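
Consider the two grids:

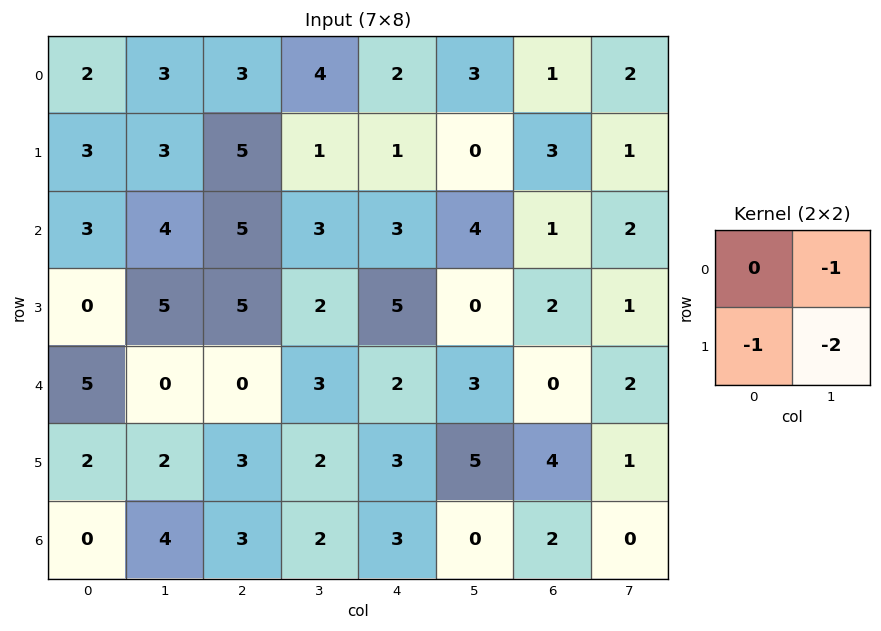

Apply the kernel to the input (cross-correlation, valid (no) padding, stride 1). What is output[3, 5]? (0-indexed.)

The receptive field on the input at this output position is [0 2 / 3 0]. Elementwise product with the kernel and sum: 2·-1 + 3·-1 + 0·-2.

-5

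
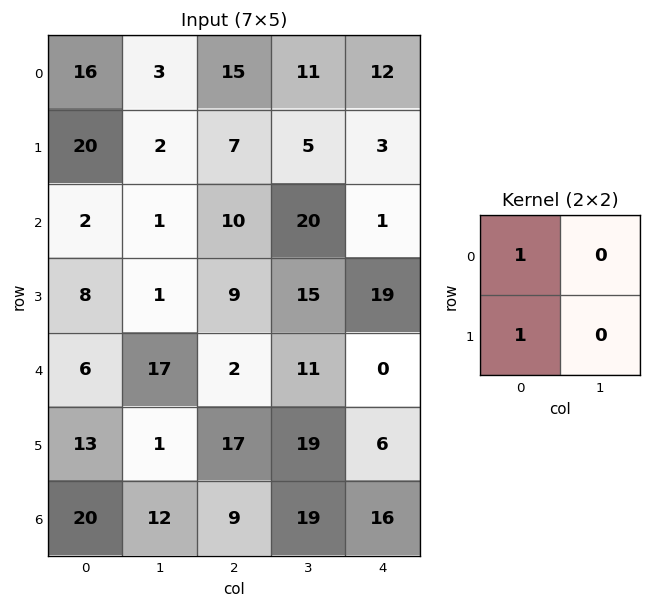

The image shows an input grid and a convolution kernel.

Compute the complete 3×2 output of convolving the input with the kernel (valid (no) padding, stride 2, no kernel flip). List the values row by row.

Output[0,0]: The receptive field on the input at this output position is [16 3 / 20 2]. Elementwise product with the kernel and sum: 16·1 + 20·1.

36 22
10 19
19 19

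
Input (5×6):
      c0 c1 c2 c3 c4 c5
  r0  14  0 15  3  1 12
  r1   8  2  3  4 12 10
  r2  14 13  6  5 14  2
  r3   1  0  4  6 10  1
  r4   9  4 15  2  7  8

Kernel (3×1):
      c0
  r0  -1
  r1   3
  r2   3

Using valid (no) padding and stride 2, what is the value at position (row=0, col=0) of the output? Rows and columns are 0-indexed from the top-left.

52

The receptive field on the input at this output position is [14 / 8 / 14]. Elementwise product with the kernel and sum: 14·-1 + 8·3 + 14·3.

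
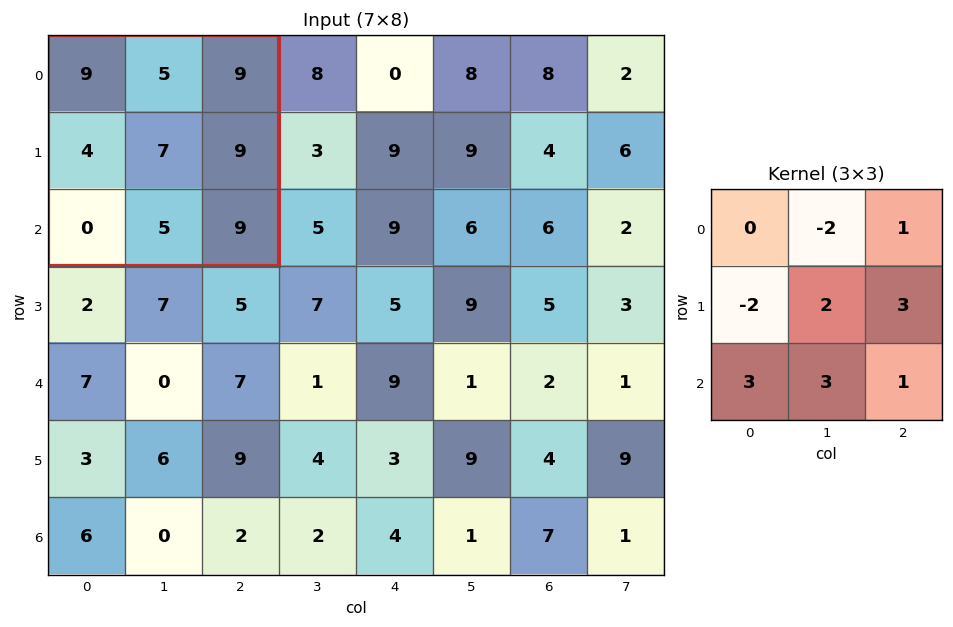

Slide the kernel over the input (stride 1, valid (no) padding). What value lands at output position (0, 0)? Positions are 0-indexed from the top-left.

The receptive field on the input at this output position is [9 5 9 / 4 7 9 / 0 5 9]. Elementwise product with the kernel and sum: 5·-2 + 9·1 + 4·-2 + 7·2 + 9·3 + 0·3 + 5·3 + 9·1.

56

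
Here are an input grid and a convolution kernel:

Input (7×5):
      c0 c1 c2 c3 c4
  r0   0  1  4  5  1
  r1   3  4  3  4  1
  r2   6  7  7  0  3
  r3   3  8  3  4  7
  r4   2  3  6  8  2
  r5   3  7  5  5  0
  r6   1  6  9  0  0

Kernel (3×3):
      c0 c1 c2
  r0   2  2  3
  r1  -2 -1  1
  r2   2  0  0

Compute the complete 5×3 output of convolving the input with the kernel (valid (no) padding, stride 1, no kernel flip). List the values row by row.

19 32 26
17 21 12
40 19 32
36 44 27
22 40 37

Output[0,0]: The receptive field on the input at this output position is [0 1 4 / 3 4 3 / 6 7 7]. Elementwise product with the kernel and sum: 0·2 + 1·2 + 4·3 + 3·-2 + 4·-1 + 3·1 + 6·2.
Output[0,1]: The receptive field on the input at this output position is [1 4 5 / 4 3 4 / 7 7 0]. Elementwise product with the kernel and sum: 1·2 + 4·2 + 5·3 + 4·-2 + 3·-1 + 4·1 + 7·2.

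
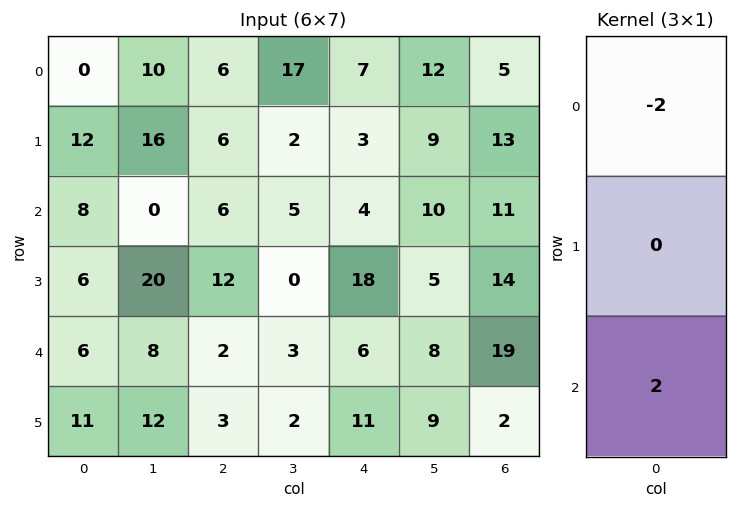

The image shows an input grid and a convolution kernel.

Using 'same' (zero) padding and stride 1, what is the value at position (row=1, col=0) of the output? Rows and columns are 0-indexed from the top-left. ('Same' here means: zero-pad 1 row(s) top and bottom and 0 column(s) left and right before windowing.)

The receptive field on the zero-padded input at this output position is [0 / 12 / 8]. Elementwise product with the kernel and sum: 0·-2 + 8·2.

16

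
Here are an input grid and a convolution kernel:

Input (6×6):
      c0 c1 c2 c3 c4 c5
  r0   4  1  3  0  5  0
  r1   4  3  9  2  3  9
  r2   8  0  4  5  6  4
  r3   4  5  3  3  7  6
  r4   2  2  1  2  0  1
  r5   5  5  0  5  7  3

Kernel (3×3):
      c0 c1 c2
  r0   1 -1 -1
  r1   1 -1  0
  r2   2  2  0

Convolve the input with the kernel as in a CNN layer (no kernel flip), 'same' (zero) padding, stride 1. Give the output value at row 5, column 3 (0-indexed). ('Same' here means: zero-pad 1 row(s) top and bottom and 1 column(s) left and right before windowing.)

-6

The receptive field on the zero-padded input at this output position is [1 2 0 / 0 5 7 / 0 0 0]. Elementwise product with the kernel and sum: 1·1 + 2·-1 + 0·-1 + 0·1 + 5·-1 + 0·2 + 0·2.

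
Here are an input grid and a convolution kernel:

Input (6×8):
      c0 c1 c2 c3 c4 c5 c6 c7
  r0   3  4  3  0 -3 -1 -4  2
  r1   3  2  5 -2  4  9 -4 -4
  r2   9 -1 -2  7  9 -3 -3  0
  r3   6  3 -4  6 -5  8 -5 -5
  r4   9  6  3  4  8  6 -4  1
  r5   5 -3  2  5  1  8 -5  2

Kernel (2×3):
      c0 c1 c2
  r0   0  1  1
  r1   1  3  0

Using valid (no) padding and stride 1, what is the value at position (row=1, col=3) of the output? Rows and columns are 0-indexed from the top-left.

The receptive field on the input at this output position is [-2 4 9 / 7 9 -3]. Elementwise product with the kernel and sum: 4·1 + 9·1 + 7·1 + 9·3.

47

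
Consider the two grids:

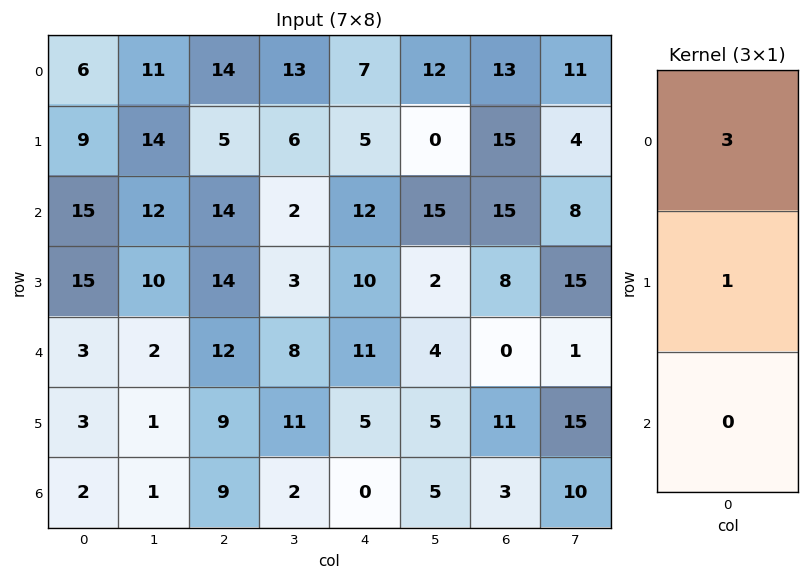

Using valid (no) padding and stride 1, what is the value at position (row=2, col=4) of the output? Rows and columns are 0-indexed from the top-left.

The receptive field on the input at this output position is [12 / 10 / 11]. Elementwise product with the kernel and sum: 12·3 + 10·1.

46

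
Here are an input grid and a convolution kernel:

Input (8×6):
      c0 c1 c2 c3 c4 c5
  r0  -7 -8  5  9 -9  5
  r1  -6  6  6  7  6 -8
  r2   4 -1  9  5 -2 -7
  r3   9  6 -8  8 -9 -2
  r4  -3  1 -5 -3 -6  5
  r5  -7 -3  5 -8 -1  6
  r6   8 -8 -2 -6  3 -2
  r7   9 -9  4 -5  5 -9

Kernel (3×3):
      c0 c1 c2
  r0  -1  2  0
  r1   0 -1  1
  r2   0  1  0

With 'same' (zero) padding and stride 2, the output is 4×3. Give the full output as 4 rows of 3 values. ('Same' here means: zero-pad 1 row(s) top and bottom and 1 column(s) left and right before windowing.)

-7 10 20
-8 -6 -9
15 -15 -16
-21 13 6

Output[0,0]: The receptive field on the zero-padded input at this output position is [0 0 0 / 0 -7 -8 / 0 -6 6]. Elementwise product with the kernel and sum: 0·-1 + 0·2 + -7·-1 + -8·1 + -6·1.
Output[0,1]: The receptive field on the zero-padded input at this output position is [0 0 0 / -8 5 9 / 6 6 7]. Elementwise product with the kernel and sum: 0·-1 + 0·2 + 5·-1 + 9·1 + 6·1.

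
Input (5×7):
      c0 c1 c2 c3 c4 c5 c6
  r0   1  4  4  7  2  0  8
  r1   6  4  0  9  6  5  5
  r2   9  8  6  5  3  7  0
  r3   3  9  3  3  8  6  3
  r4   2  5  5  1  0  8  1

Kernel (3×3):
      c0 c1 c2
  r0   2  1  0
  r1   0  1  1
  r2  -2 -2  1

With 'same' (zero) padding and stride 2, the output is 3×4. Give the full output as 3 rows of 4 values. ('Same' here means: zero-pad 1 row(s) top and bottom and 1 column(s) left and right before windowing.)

-3 12 -23 -12
26 -2 18 -3
10 27 22 16

Output[0,0]: The receptive field on the zero-padded input at this output position is [0 0 0 / 0 1 4 / 0 6 4]. Elementwise product with the kernel and sum: 0·2 + 0·1 + 1·1 + 4·1 + 0·-2 + 6·-2 + 4·1.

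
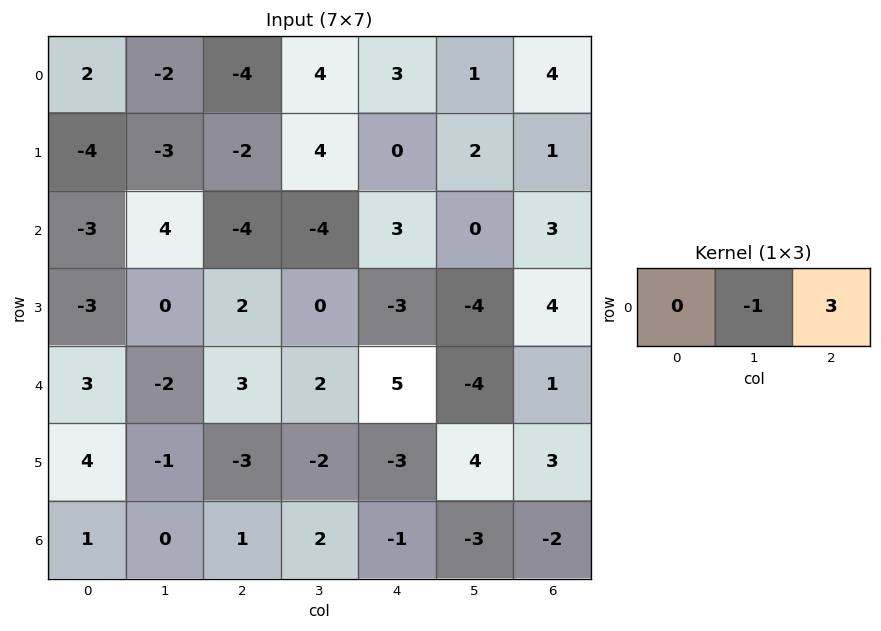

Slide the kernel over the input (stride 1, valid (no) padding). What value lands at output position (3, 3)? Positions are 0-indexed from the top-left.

The receptive field on the input at this output position is [0 -3 -4]. Elementwise product with the kernel and sum: -3·-1 + -4·3.

-9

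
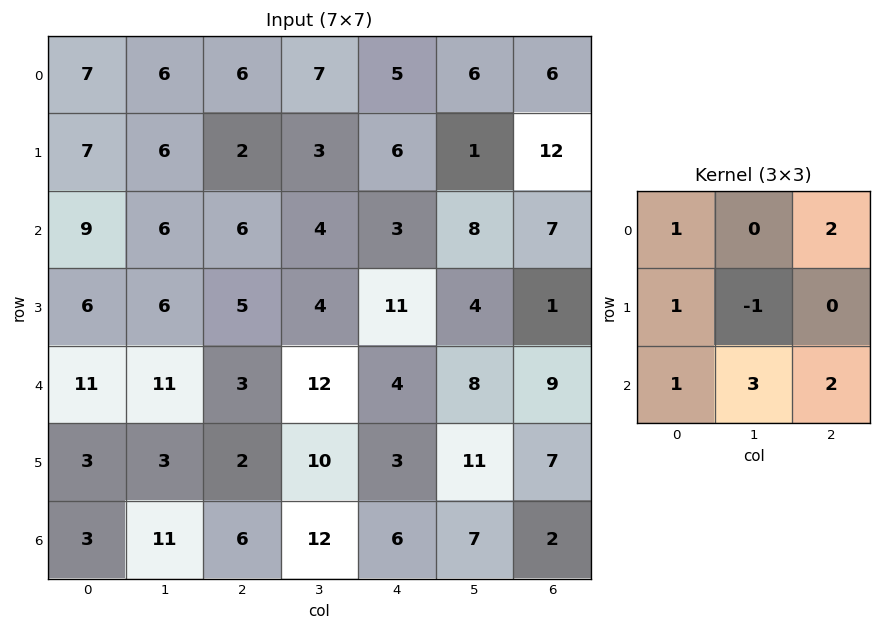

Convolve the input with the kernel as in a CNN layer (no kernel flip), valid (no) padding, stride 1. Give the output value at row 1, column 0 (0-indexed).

48

The receptive field on the input at this output position is [7 6 2 / 9 6 6 / 6 6 5]. Elementwise product with the kernel and sum: 7·1 + 2·2 + 9·1 + 6·-1 + 6·1 + 6·3 + 5·2.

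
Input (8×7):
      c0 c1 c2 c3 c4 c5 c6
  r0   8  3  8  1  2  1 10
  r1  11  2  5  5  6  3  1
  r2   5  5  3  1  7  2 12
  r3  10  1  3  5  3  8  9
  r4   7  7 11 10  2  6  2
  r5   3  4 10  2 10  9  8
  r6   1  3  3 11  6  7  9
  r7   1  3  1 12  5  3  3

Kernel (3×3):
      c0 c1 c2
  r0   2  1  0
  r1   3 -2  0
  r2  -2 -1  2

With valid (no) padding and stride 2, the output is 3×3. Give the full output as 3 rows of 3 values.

Output[0,0]: The receptive field on the input at this output position is [8 3 8 / 11 2 5 / 5 5 3]. Elementwise product with the kernel and sum: 8·2 + 3·1 + 11·3 + 2·-2 + 5·-2 + 5·-1 + 3·2.

39 29 25
44 -22 3
23 53 21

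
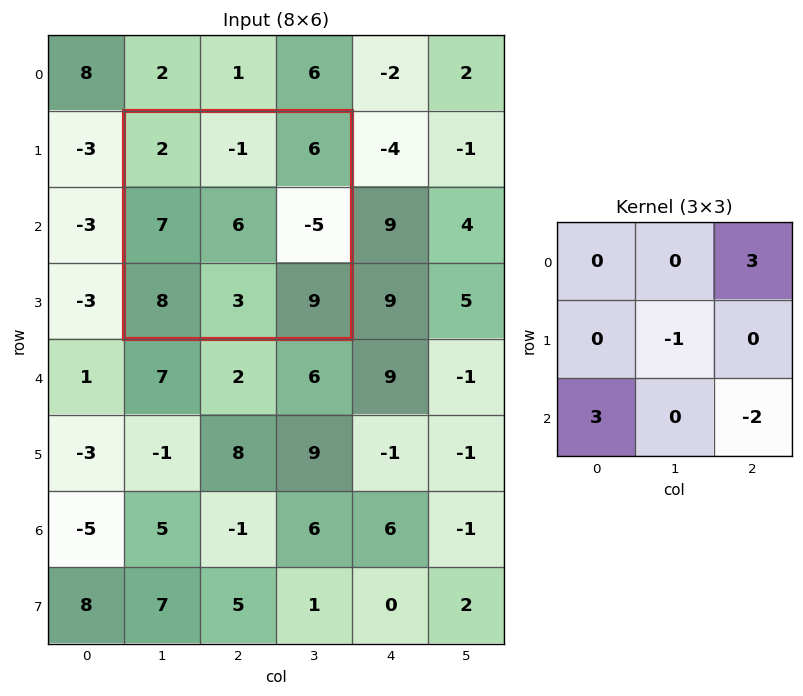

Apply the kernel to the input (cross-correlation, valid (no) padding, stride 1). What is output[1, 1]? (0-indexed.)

18

The receptive field on the input at this output position is [2 -1 6 / 7 6 -5 / 8 3 9]. Elementwise product with the kernel and sum: 6·3 + 6·-1 + 8·3 + 9·-2.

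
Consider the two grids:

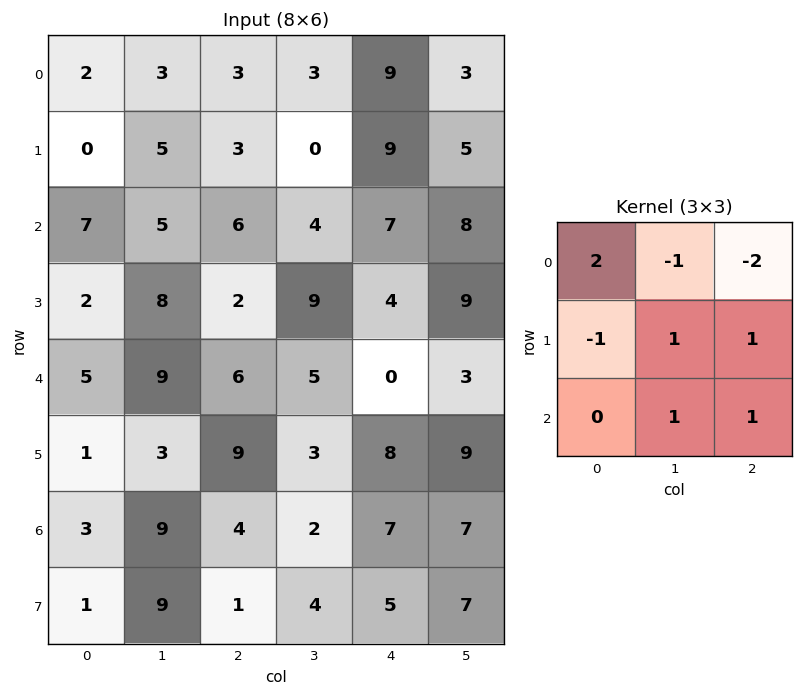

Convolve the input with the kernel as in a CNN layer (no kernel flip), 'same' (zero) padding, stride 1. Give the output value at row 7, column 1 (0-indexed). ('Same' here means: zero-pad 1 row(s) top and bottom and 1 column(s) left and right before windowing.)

The receptive field on the zero-padded input at this output position is [3 9 4 / 1 9 1 / 0 0 0]. Elementwise product with the kernel and sum: 3·2 + 9·-1 + 4·-2 + 1·-1 + 9·1 + 1·1 + 0·1 + 0·1.

-2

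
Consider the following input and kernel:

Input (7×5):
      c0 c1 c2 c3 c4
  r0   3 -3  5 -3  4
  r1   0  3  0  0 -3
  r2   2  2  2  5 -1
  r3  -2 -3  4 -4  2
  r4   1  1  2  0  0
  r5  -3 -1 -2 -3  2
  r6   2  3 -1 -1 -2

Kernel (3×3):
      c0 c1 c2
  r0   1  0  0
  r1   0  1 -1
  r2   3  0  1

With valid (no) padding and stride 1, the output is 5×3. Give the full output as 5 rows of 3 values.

Output[0,0]: The receptive field on the input at this output position is [3 -3 5 / 0 3 0 / 2 2 2]. Elementwise product with the kernel and sum: 3·1 + 3·1 + 0·-1 + 2·3 + 2·1.
Output[0,1]: The receptive field on the input at this output position is [-3 5 -3 / 3 0 0 / 2 2 5]. Elementwise product with the kernel and sum: -3·1 + 0·1 + 0·-1 + 2·3 + 5·1.

14 8 13
-2 -13 20
0 13 2
-14 -7 0
7 10 -8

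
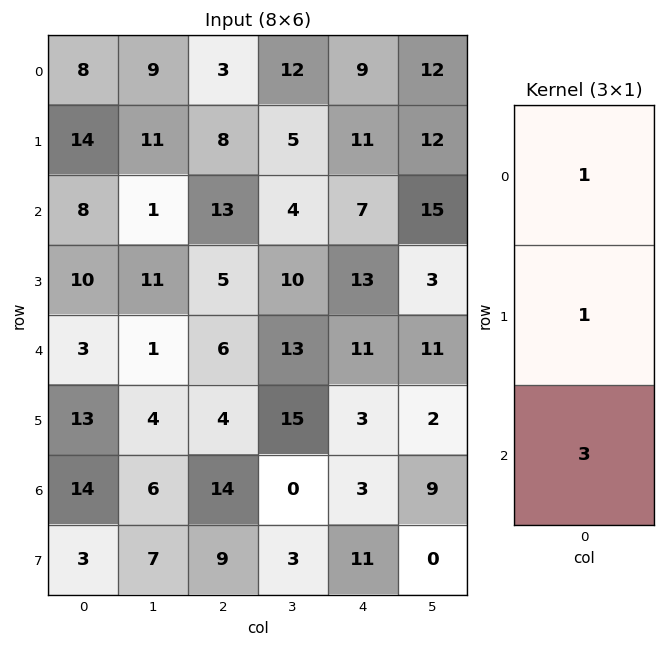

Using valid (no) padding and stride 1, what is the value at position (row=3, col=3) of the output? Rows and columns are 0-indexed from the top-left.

The receptive field on the input at this output position is [10 / 13 / 15]. Elementwise product with the kernel and sum: 10·1 + 13·1 + 15·3.

68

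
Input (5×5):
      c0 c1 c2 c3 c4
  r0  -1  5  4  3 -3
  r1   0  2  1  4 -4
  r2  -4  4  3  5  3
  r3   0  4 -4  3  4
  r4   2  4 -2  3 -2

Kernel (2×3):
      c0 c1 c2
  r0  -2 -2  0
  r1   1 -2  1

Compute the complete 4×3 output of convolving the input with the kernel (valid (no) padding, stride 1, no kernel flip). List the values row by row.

Output[0,0]: The receptive field on the input at this output position is [-1 5 4 / 0 2 1]. Elementwise product with the kernel and sum: -1·-2 + 5·-2 + 0·1 + 2·-2 + 1·1.
Output[0,1]: The receptive field on the input at this output position is [5 4 3 / 2 1 4]. Elementwise product with the kernel and sum: 5·-2 + 4·-2 + 2·1 + 1·-2 + 4·1.

-11 -14 -25
-13 -3 -14
-12 1 -22
-16 11 -8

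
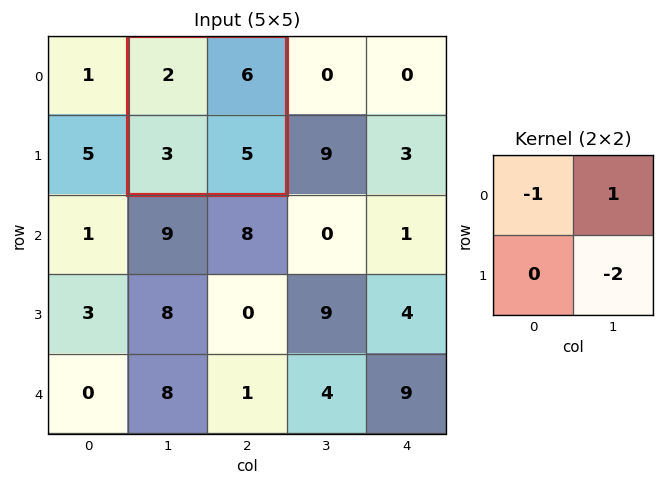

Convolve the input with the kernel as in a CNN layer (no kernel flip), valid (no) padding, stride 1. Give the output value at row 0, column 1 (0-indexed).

-6

The receptive field on the input at this output position is [2 6 / 3 5]. Elementwise product with the kernel and sum: 2·-1 + 6·1 + 5·-2.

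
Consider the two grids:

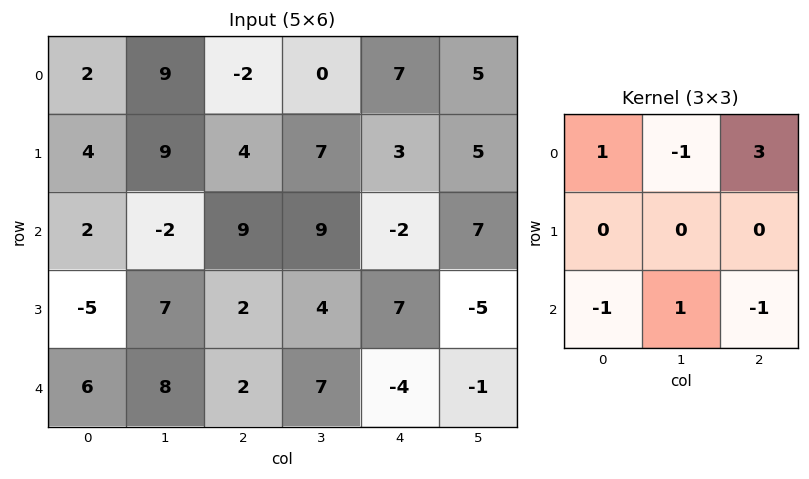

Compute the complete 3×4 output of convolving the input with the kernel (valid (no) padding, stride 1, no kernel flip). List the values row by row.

Output[0,0]: The receptive field on the input at this output position is [2 9 -2 / 4 9 4 / 2 -2 9]. Elementwise product with the kernel and sum: 2·1 + 9·-1 + -2·3 + 2·-1 + -2·1 + 9·-1.
Output[0,1]: The receptive field on the input at this output position is [9 -2 0 / 9 4 7 / -2 9 9]. Elementwise product with the kernel and sum: 9·1 + -2·-1 + 0·3 + -2·-1 + 9·1 + 9·-1.

-26 13 21 -10
17 17 1 27
31 3 3 22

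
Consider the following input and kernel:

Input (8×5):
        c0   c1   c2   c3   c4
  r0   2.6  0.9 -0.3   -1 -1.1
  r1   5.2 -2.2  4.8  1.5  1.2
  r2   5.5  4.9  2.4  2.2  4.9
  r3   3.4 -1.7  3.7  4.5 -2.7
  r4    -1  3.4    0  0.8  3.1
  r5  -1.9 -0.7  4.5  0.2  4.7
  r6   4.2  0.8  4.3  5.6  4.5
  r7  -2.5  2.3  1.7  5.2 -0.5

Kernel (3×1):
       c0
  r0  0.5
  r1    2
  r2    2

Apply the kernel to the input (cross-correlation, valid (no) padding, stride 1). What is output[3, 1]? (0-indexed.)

The receptive field on the input at this output position is [-1.7 / 3.4 / -0.7]. Elementwise product with the kernel and sum: -1.7·0.5 + 3.4·2 + -0.7·2.

4.55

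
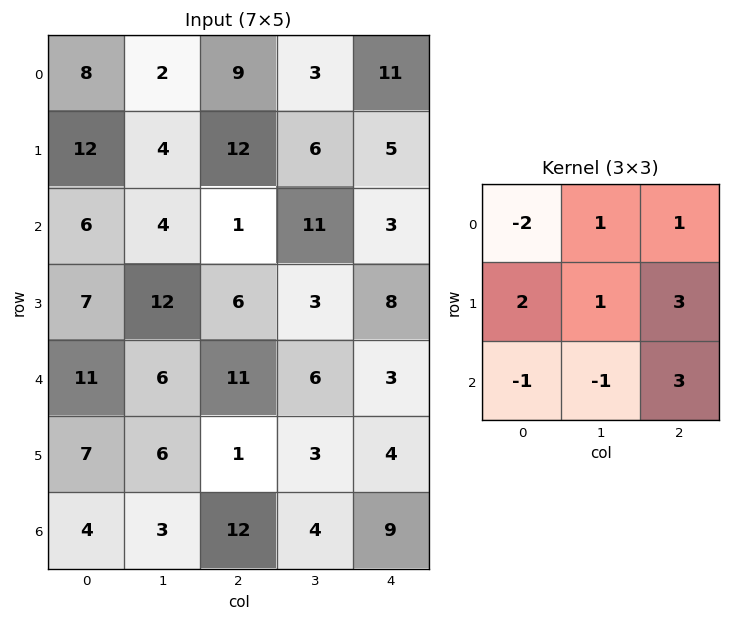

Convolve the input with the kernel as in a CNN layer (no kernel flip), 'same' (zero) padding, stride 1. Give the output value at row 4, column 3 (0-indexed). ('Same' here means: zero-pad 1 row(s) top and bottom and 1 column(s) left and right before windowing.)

44

The receptive field on the zero-padded input at this output position is [6 3 8 / 11 6 3 / 1 3 4]. Elementwise product with the kernel and sum: 6·-2 + 3·1 + 8·1 + 11·2 + 6·1 + 3·3 + 1·-1 + 3·-1 + 4·3.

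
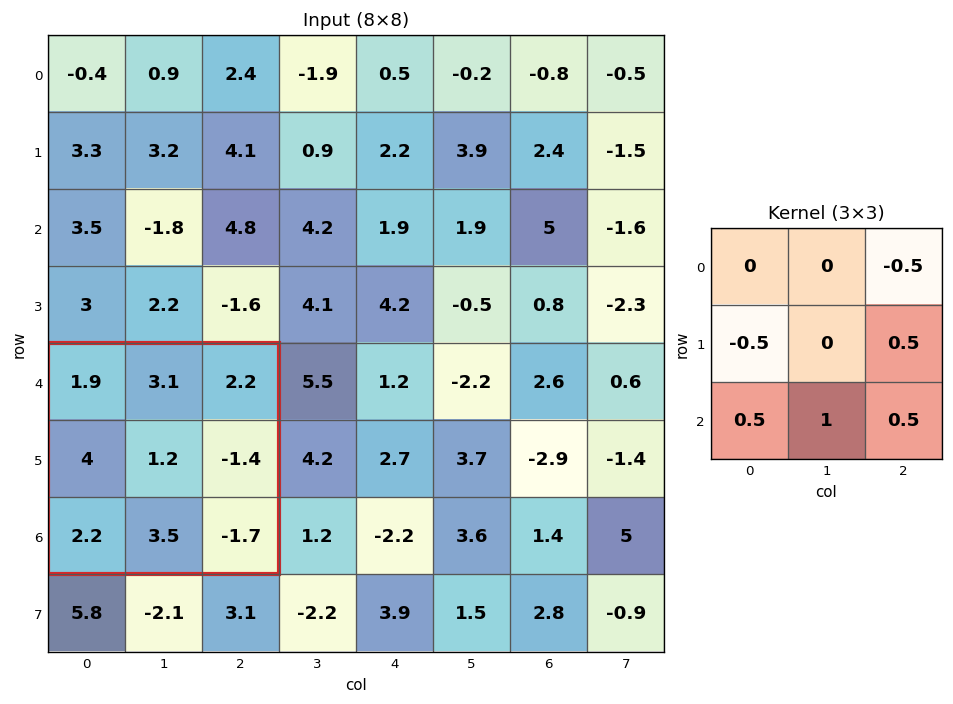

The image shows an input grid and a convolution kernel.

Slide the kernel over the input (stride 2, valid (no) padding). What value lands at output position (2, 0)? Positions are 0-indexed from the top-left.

The receptive field on the input at this output position is [1.9 3.1 2.2 / 4 1.2 -1.4 / 2.2 3.5 -1.7]. Elementwise product with the kernel and sum: 2.2·-0.5 + 4·-0.5 + -1.4·0.5 + 2.2·0.5 + 3.5·1 + -1.7·0.5.

-0.05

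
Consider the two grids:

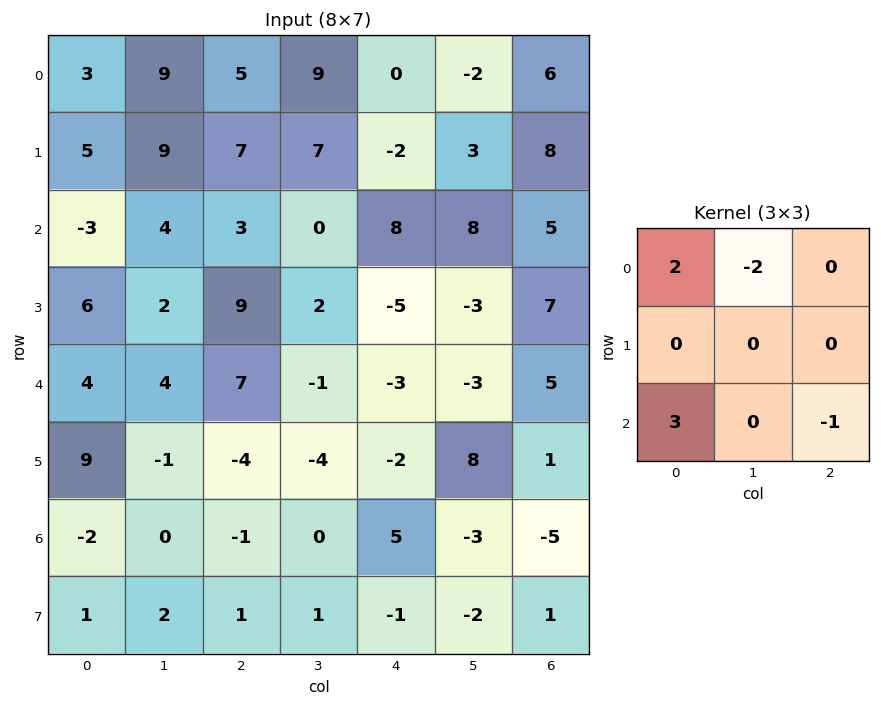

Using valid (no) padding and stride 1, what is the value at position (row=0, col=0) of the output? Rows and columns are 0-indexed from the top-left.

The receptive field on the input at this output position is [3 9 5 / 5 9 7 / -3 4 3]. Elementwise product with the kernel and sum: 3·2 + 9·-2 + -3·3 + 3·-1.

-24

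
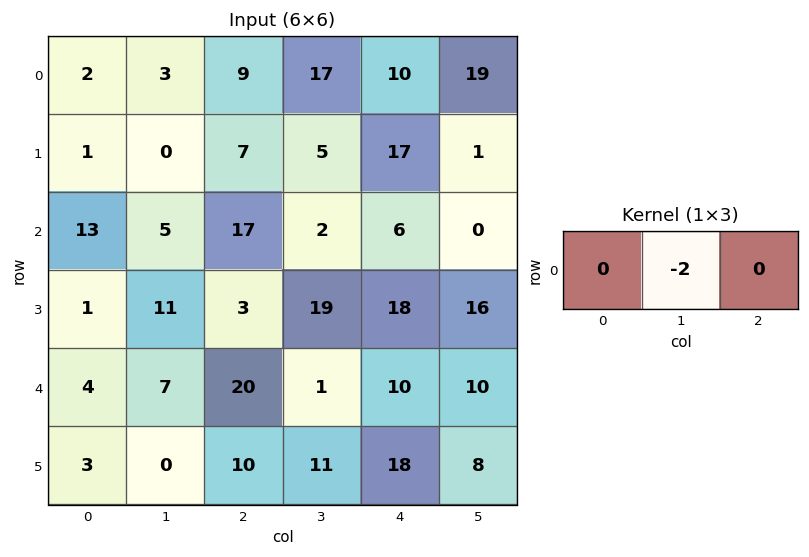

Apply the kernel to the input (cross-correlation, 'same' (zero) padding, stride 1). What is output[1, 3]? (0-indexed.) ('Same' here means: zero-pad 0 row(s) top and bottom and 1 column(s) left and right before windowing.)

The receptive field on the zero-padded input at this output position is [7 5 17]. Elementwise product with the kernel and sum: 5·-2.

-10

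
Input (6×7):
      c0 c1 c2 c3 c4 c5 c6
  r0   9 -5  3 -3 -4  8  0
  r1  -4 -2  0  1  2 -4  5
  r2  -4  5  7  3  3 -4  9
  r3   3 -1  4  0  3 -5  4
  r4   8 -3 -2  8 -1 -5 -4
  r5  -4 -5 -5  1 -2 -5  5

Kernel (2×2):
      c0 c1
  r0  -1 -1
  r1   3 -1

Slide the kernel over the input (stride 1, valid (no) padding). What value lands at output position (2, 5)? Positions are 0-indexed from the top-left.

The receptive field on the input at this output position is [-4 9 / -5 4]. Elementwise product with the kernel and sum: -4·-1 + 9·-1 + -5·3 + 4·-1.

-24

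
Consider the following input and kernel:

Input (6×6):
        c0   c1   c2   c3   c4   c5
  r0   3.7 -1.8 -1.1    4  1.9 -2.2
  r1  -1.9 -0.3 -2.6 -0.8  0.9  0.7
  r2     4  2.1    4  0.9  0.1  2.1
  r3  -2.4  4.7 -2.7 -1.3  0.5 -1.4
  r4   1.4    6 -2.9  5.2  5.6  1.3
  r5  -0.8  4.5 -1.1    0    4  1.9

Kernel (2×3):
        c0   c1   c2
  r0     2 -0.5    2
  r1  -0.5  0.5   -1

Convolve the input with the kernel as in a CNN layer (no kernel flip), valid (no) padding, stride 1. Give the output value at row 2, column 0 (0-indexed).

The receptive field on the input at this output position is [4 2.1 4 / -2.4 4.7 -2.7]. Elementwise product with the kernel and sum: 4·2 + 2.1·-0.5 + 4·2 + -2.4·-0.5 + 4.7·0.5 + -2.7·-1.

21.2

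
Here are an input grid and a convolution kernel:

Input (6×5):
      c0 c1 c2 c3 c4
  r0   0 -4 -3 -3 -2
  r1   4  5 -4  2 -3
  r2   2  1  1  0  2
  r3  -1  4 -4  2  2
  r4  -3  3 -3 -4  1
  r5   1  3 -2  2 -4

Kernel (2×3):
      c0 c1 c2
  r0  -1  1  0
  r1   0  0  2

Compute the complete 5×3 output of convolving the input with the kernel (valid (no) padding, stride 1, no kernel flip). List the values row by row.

-12 5 -6
3 -9 10
-9 4 3
-1 -16 8
2 -2 -9

Output[0,0]: The receptive field on the input at this output position is [0 -4 -3 / 4 5 -4]. Elementwise product with the kernel and sum: 0·-1 + -4·1 + -4·2.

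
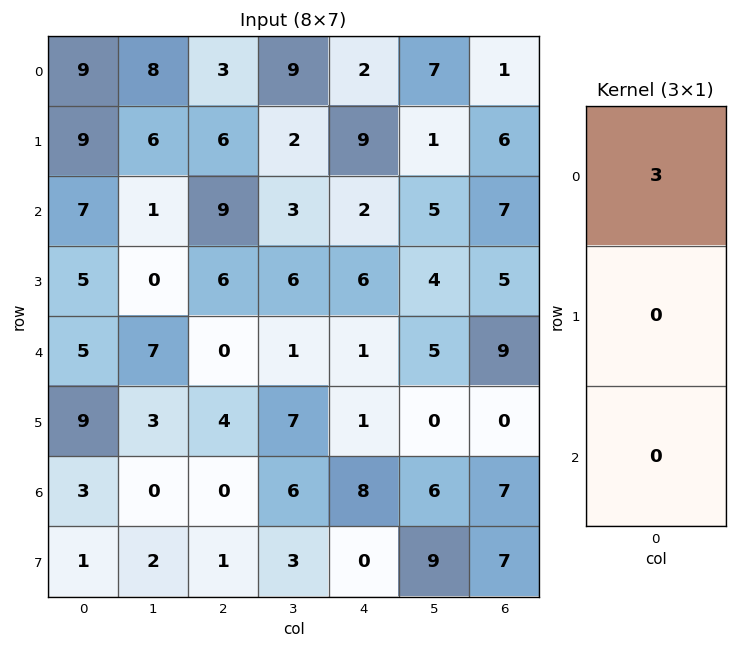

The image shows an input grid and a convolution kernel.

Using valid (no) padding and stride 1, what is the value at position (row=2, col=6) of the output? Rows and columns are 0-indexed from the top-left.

The receptive field on the input at this output position is [7 / 5 / 9]. Elementwise product with the kernel and sum: 7·3.

21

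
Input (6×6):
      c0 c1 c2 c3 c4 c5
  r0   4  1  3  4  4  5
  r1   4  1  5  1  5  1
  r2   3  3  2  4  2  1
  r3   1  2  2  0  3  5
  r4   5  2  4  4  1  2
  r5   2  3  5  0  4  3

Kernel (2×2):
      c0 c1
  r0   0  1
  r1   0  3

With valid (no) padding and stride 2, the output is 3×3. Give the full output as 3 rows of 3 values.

4 7 8
9 4 16
11 4 11

Output[0,0]: The receptive field on the input at this output position is [4 1 / 4 1]. Elementwise product with the kernel and sum: 1·1 + 1·3.
Output[0,1]: The receptive field on the input at this output position is [3 4 / 5 1]. Elementwise product with the kernel and sum: 4·1 + 1·3.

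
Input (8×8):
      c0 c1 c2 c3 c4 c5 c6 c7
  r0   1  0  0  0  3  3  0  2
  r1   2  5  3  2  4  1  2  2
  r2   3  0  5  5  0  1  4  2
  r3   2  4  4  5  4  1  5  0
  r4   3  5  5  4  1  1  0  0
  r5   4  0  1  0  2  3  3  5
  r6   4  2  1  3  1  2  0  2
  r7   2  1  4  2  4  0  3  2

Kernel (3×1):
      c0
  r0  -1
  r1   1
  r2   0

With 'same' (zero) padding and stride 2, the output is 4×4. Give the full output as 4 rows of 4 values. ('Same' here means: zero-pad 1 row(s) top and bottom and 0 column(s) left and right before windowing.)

1 0 3 0
1 2 -4 2
1 1 -3 -5
0 0 -1 -3

Output[0,0]: The receptive field on the zero-padded input at this output position is [0 / 1 / 2]. Elementwise product with the kernel and sum: 0·-1 + 1·1.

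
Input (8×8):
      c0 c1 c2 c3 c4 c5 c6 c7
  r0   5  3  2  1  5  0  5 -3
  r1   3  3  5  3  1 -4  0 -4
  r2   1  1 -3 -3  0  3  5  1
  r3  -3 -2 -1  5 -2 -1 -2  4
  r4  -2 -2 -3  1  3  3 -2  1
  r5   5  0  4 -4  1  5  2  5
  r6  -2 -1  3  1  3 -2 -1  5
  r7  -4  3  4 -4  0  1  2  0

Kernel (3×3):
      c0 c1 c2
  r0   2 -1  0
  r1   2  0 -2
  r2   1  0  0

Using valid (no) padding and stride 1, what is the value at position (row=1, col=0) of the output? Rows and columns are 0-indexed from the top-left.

The receptive field on the input at this output position is [3 3 5 / 1 1 -3 / -3 -2 -1]. Elementwise product with the kernel and sum: 3·2 + 3·-1 + 1·2 + -3·-2 + -3·1.

8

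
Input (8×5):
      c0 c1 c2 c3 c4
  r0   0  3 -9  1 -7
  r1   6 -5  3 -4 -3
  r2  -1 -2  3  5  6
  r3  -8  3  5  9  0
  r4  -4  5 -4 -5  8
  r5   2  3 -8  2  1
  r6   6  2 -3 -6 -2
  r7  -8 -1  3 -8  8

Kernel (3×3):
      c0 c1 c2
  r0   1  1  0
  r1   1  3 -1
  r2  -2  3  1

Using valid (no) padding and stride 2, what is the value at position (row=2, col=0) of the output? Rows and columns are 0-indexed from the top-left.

The receptive field on the input at this output position is [-4 5 -4 / 2 3 -8 / 6 2 -3]. Elementwise product with the kernel and sum: -4·1 + 5·1 + 2·1 + 3·3 + -8·-1 + 6·-2 + 2·3 + -3·1.

11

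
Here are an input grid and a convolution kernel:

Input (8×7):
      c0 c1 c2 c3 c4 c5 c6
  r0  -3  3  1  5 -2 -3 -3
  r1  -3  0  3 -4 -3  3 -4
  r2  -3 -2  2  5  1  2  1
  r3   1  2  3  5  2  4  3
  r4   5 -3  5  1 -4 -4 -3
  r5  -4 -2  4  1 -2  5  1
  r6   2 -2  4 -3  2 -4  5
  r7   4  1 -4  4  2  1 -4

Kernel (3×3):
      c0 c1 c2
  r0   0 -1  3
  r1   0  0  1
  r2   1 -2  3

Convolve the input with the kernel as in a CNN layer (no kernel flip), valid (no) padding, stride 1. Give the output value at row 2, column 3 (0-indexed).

The receptive field on the input at this output position is [5 1 2 / 5 2 4 / 1 -4 -4]. Elementwise product with the kernel and sum: 1·-1 + 2·3 + 4·1 + 1·1 + -4·-2 + -4·3.

6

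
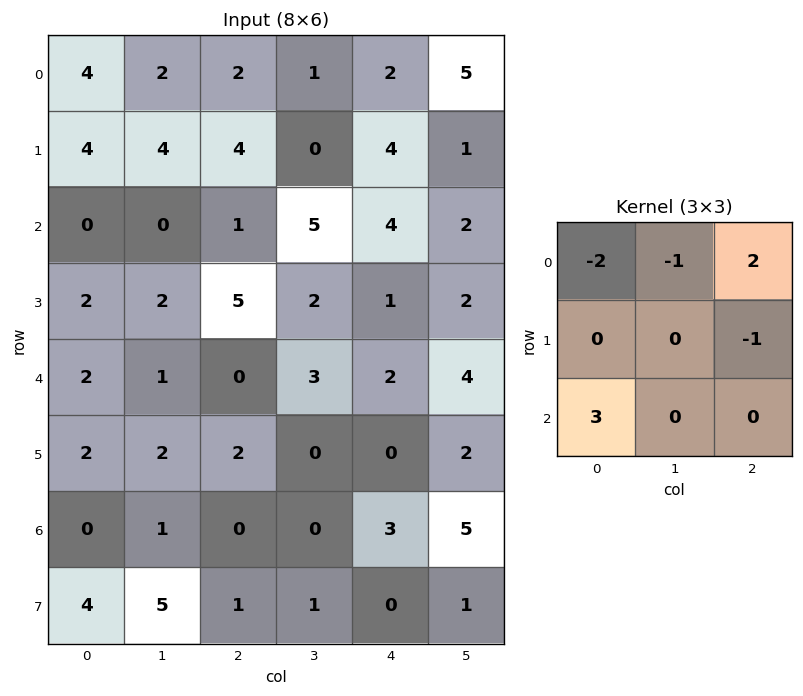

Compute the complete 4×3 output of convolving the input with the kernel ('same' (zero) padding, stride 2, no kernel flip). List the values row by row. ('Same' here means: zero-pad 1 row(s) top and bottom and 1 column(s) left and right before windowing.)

-2 11 -5
4 -11 2
1 -2 -5
1 9 2

Output[0,0]: The receptive field on the zero-padded input at this output position is [0 0 0 / 0 4 2 / 0 4 4]. Elementwise product with the kernel and sum: 0·-2 + 0·-1 + 0·2 + 2·-1 + 0·3.
Output[0,1]: The receptive field on the zero-padded input at this output position is [0 0 0 / 2 2 1 / 4 4 0]. Elementwise product with the kernel and sum: 0·-2 + 0·-1 + 0·2 + 1·-1 + 4·3.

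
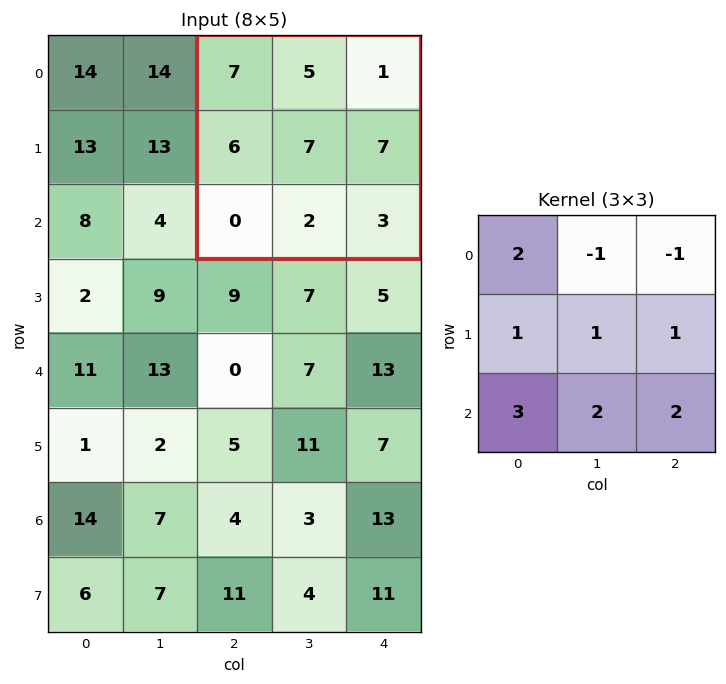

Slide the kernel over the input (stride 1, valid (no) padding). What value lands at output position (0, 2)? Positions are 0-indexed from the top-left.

38

The receptive field on the input at this output position is [7 5 1 / 6 7 7 / 0 2 3]. Elementwise product with the kernel and sum: 7·2 + 5·-1 + 1·-1 + 6·1 + 7·1 + 7·1 + 0·3 + 2·2 + 3·2.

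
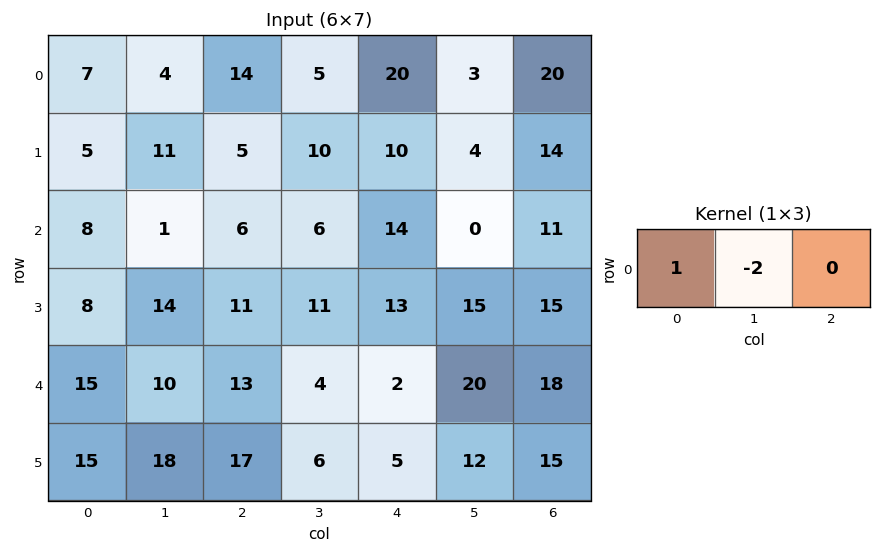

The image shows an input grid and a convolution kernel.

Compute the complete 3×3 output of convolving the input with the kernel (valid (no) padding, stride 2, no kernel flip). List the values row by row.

Output[0,0]: The receptive field on the input at this output position is [7 4 14]. Elementwise product with the kernel and sum: 7·1 + 4·-2.
Output[0,1]: The receptive field on the input at this output position is [14 5 20]. Elementwise product with the kernel and sum: 14·1 + 5·-2.

-1 4 14
6 -6 14
-5 5 -38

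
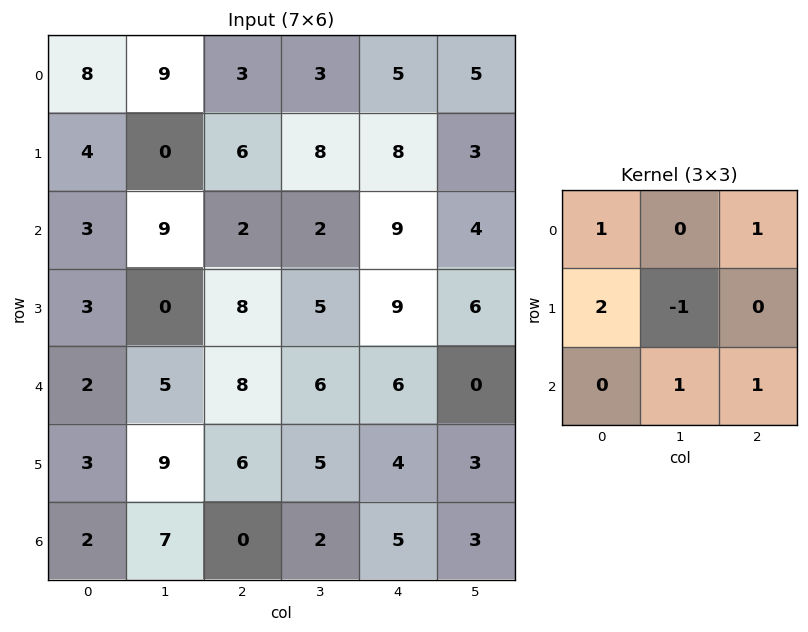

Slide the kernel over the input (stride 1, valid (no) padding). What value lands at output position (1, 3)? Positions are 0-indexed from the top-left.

21

The receptive field on the input at this output position is [8 8 3 / 2 9 4 / 5 9 6]. Elementwise product with the kernel and sum: 8·1 + 3·1 + 2·2 + 9·-1 + 9·1 + 6·1.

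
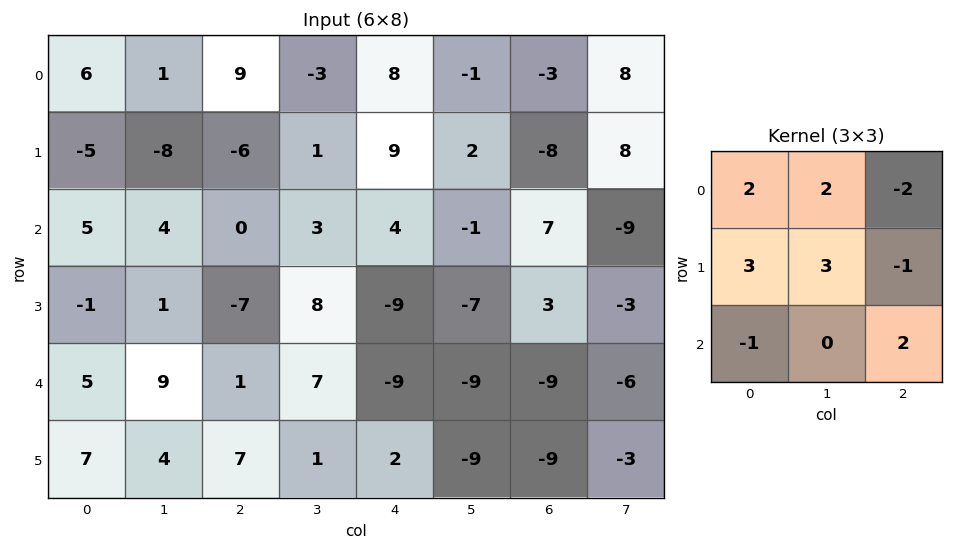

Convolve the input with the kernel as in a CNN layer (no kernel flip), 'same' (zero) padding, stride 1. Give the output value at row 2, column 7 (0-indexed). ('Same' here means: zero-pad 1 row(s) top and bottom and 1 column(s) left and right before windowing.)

The receptive field on the zero-padded input at this output position is [-8 8 0 / 7 -9 0 / 3 -3 0]. Elementwise product with the kernel and sum: -8·2 + 8·2 + 0·-2 + 7·3 + -9·3 + 0·-1 + 3·-1 + 0·2.

-9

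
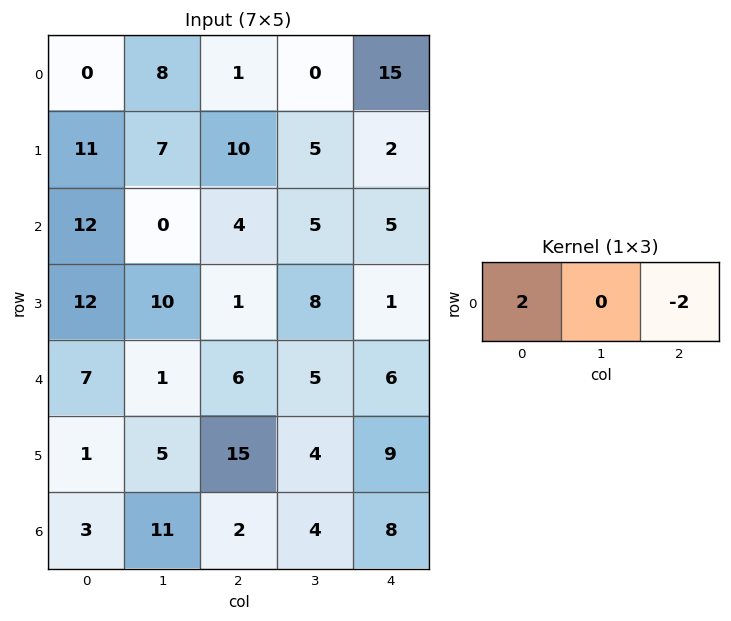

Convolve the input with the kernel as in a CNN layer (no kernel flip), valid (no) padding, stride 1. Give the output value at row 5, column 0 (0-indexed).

The receptive field on the input at this output position is [1 5 15]. Elementwise product with the kernel and sum: 1·2 + 15·-2.

-28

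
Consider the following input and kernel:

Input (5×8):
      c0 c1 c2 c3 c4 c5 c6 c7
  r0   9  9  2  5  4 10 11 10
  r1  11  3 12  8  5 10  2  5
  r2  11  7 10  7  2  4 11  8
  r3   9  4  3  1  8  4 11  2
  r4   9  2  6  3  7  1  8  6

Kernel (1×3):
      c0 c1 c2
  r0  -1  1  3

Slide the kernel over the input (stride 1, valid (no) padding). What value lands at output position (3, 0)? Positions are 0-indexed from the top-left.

4

The receptive field on the input at this output position is [9 4 3]. Elementwise product with the kernel and sum: 9·-1 + 4·1 + 3·3.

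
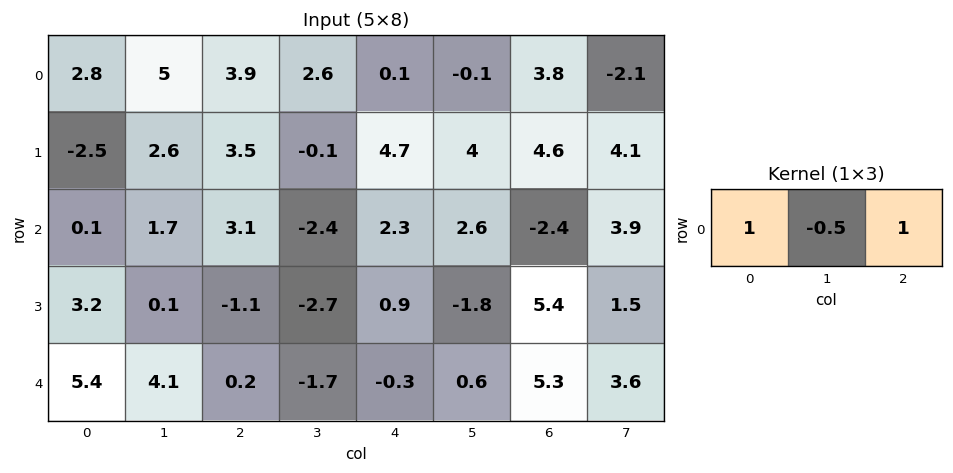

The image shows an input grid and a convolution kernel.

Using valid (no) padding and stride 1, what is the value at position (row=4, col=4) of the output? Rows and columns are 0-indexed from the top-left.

The receptive field on the input at this output position is [-0.3 0.6 5.3]. Elementwise product with the kernel and sum: -0.3·1 + 0.6·-0.5 + 5.3·1.

4.7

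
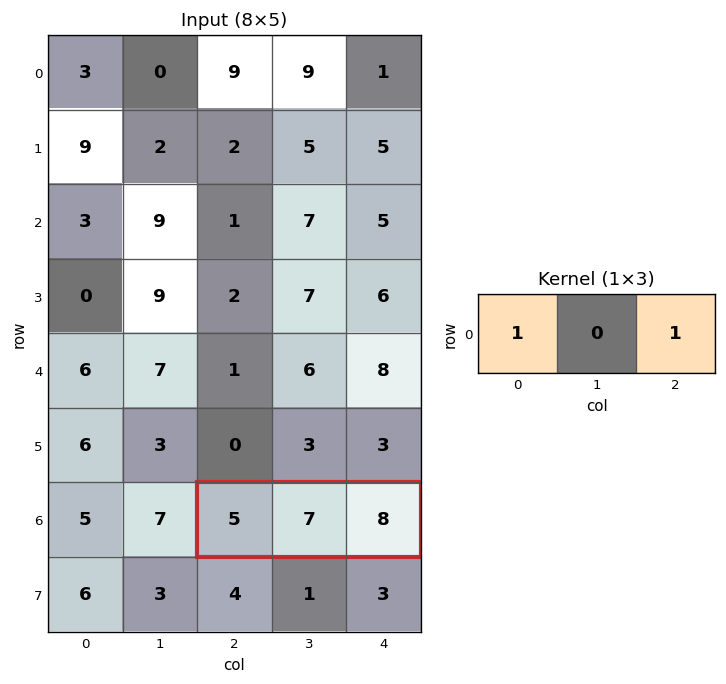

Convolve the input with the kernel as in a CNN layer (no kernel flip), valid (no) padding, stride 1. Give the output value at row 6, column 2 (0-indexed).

The receptive field on the input at this output position is [5 7 8]. Elementwise product with the kernel and sum: 5·1 + 8·1.

13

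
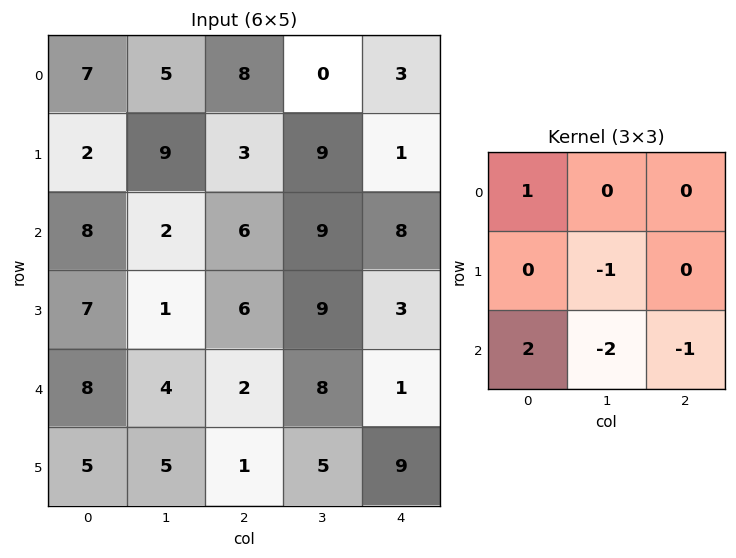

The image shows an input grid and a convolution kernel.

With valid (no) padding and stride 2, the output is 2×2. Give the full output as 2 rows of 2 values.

4 -15
13 -16

Output[0,0]: The receptive field on the input at this output position is [7 5 8 / 2 9 3 / 8 2 6]. Elementwise product with the kernel and sum: 7·1 + 9·-1 + 8·2 + 2·-2 + 6·-1.
Output[0,1]: The receptive field on the input at this output position is [8 0 3 / 3 9 1 / 6 9 8]. Elementwise product with the kernel and sum: 8·1 + 9·-1 + 6·2 + 9·-2 + 8·-1.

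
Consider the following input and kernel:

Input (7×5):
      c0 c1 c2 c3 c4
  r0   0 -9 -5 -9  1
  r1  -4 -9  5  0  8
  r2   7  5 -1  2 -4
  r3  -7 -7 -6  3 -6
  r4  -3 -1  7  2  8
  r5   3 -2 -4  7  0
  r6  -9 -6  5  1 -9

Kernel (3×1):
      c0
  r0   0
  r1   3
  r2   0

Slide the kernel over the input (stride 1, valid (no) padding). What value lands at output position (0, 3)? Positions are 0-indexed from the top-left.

0

The receptive field on the input at this output position is [-9 / 0 / 2]. Elementwise product with the kernel and sum: 0·3.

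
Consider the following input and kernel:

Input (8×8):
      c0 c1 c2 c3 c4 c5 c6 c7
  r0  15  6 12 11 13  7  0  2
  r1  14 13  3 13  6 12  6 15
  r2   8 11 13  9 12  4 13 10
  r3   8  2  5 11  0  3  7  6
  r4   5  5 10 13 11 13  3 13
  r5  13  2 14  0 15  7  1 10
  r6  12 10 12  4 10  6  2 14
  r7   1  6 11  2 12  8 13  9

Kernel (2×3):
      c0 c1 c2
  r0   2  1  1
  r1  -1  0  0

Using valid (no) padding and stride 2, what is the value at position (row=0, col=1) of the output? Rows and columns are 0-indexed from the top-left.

The receptive field on the input at this output position is [12 11 13 / 3 13 6]. Elementwise product with the kernel and sum: 12·2 + 11·1 + 13·1 + 3·-1.

45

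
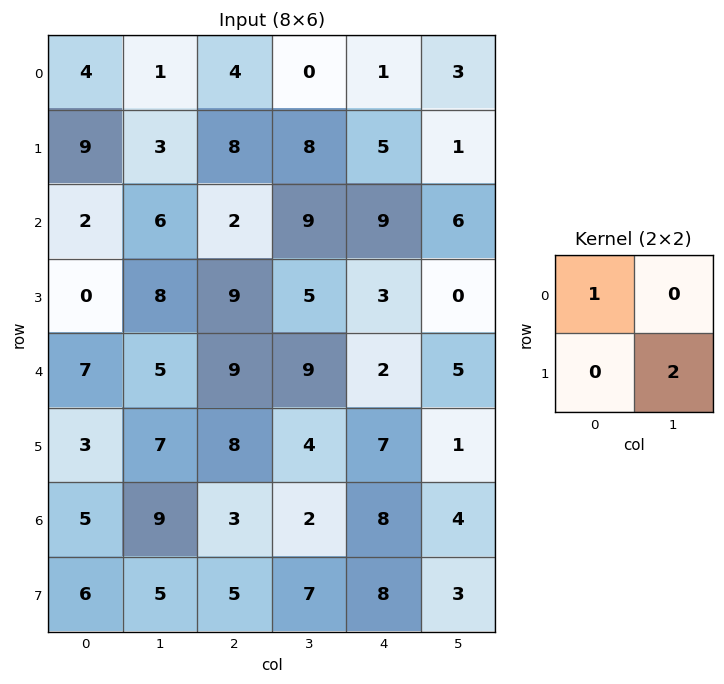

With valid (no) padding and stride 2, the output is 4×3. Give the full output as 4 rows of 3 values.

Output[0,0]: The receptive field on the input at this output position is [4 1 / 9 3]. Elementwise product with the kernel and sum: 4·1 + 3·2.

10 20 3
18 12 9
21 17 4
15 17 14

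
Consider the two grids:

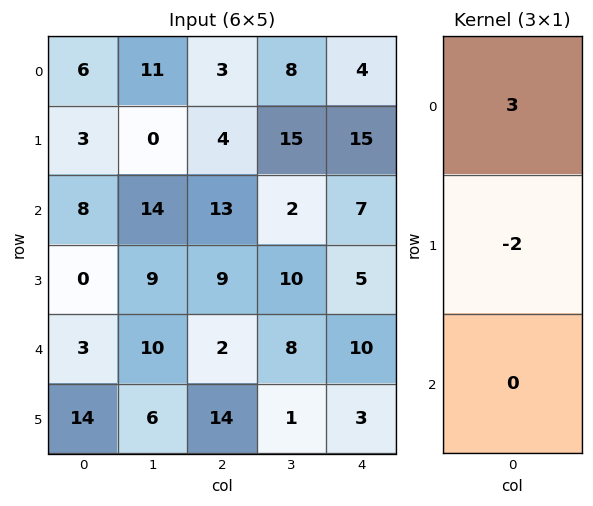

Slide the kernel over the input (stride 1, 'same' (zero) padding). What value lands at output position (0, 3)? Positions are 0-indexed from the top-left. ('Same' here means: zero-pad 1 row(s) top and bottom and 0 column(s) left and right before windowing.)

-16

The receptive field on the zero-padded input at this output position is [0 / 8 / 15]. Elementwise product with the kernel and sum: 0·3 + 8·-2.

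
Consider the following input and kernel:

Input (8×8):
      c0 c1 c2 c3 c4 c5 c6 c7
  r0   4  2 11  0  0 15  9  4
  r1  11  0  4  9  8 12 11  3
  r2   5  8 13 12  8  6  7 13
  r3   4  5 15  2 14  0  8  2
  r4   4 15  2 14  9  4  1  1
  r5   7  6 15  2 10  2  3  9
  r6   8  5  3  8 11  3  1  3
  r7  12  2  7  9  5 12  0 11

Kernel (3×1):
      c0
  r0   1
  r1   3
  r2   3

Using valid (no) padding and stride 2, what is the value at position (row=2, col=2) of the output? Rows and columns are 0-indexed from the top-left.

72

The receptive field on the input at this output position is [9 / 10 / 11]. Elementwise product with the kernel and sum: 9·1 + 10·3 + 11·3.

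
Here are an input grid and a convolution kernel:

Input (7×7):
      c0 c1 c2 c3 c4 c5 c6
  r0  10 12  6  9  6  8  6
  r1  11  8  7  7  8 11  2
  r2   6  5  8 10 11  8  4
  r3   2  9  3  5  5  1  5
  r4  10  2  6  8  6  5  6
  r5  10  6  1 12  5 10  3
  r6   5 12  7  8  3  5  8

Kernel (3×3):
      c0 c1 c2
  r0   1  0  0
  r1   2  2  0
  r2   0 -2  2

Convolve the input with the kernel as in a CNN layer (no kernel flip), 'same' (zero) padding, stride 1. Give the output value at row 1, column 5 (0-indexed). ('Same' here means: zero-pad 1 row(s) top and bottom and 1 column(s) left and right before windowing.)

The receptive field on the zero-padded input at this output position is [6 8 6 / 8 11 2 / 11 8 4]. Elementwise product with the kernel and sum: 6·1 + 8·2 + 11·2 + 8·-2 + 4·2.

36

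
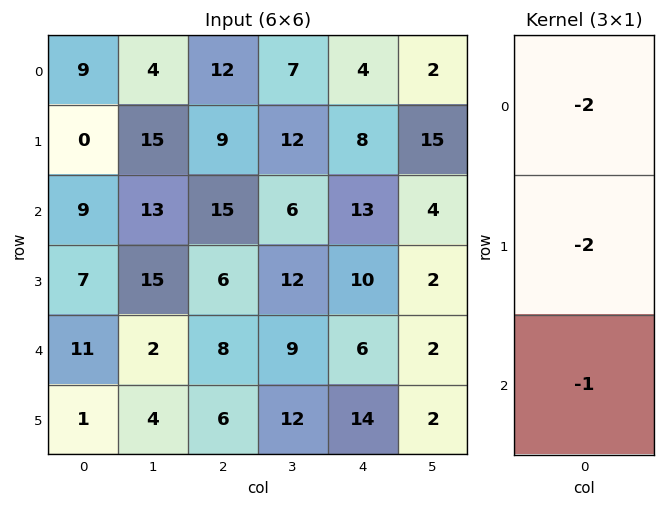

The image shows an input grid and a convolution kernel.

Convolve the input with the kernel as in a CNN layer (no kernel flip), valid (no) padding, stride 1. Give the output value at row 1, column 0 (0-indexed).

-25

The receptive field on the input at this output position is [0 / 9 / 7]. Elementwise product with the kernel and sum: 0·-2 + 9·-2 + 7·-1.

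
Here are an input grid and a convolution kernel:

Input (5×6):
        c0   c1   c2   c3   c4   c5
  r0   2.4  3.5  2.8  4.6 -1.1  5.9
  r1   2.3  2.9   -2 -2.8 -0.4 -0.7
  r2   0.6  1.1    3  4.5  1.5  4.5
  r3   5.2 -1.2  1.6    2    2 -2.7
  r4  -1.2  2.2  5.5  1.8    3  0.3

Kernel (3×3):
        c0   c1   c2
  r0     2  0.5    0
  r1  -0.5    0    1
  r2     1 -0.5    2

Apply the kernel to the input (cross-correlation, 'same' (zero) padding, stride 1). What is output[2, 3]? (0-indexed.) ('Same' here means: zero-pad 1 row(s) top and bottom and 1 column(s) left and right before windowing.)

The receptive field on the zero-padded input at this output position is [-2 -2.8 -0.4 / 3 4.5 1.5 / 1.6 2 2]. Elementwise product with the kernel and sum: -2·2 + -2.8·0.5 + 3·-0.5 + 1.5·1 + 1.6·1 + 2·-0.5 + 2·2.

-0.8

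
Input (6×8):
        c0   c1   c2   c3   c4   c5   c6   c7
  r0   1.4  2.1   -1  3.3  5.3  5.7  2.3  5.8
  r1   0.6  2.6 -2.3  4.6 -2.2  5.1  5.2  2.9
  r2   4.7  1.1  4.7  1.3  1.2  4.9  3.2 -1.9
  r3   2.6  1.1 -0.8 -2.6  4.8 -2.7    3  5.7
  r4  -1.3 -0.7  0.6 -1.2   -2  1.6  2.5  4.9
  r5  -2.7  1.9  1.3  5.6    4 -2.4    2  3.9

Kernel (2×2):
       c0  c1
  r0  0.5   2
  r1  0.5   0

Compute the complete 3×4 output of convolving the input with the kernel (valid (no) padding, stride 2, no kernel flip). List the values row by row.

5.2 4.95 12.95 15.35
5.85 4.55 12.8 -0.7
-3.4 -1.45 4.2 12.05

Output[0,0]: The receptive field on the input at this output position is [1.4 2.1 / 0.6 2.6]. Elementwise product with the kernel and sum: 1.4·0.5 + 2.1·2 + 0.6·0.5.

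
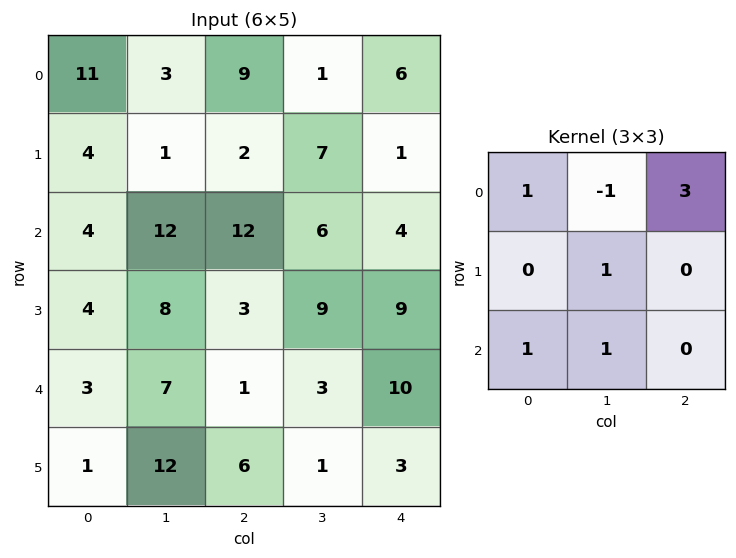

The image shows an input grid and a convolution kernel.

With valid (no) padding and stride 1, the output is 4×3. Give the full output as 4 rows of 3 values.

52 23 51
33 43 16
46 29 31
25 51 31

Output[0,0]: The receptive field on the input at this output position is [11 3 9 / 4 1 2 / 4 12 12]. Elementwise product with the kernel and sum: 11·1 + 3·-1 + 9·3 + 1·1 + 4·1 + 12·1.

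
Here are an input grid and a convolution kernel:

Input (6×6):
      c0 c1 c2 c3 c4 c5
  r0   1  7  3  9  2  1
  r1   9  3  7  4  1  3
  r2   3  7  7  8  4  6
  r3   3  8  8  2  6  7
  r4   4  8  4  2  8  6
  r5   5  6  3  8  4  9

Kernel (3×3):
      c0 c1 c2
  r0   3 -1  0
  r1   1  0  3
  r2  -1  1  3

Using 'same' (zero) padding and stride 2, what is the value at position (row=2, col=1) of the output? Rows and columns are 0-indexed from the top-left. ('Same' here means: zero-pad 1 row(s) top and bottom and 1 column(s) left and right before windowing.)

The receptive field on the zero-padded input at this output position is [8 8 2 / 8 4 2 / 6 3 8]. Elementwise product with the kernel and sum: 8·3 + 8·-1 + 8·1 + 2·3 + 6·-1 + 3·1 + 8·3.

51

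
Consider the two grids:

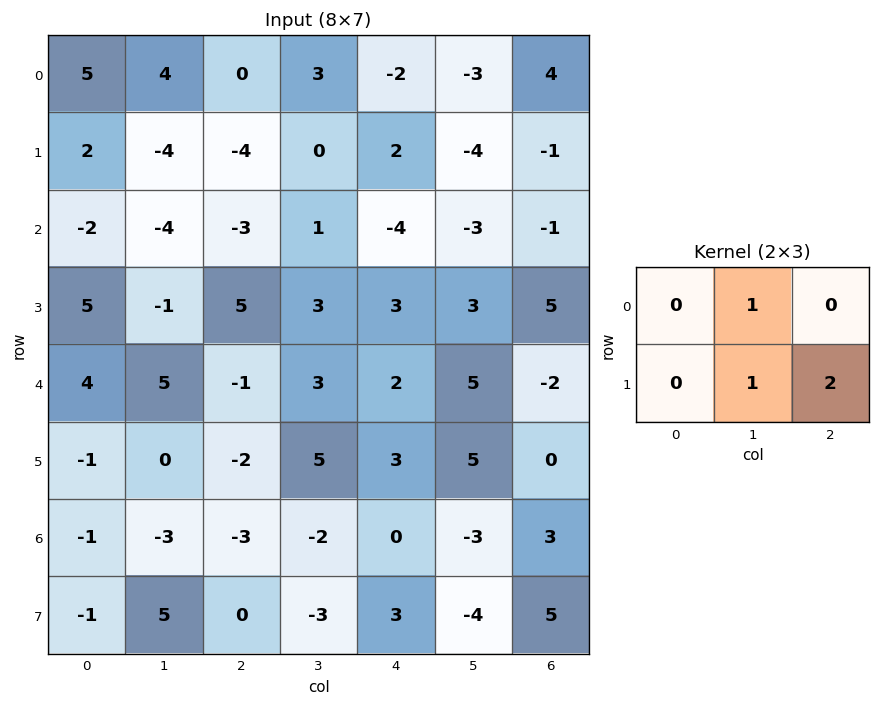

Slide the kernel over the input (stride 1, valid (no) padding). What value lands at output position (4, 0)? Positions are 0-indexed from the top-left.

1

The receptive field on the input at this output position is [4 5 -1 / -1 0 -2]. Elementwise product with the kernel and sum: 5·1 + 0·1 + -2·2.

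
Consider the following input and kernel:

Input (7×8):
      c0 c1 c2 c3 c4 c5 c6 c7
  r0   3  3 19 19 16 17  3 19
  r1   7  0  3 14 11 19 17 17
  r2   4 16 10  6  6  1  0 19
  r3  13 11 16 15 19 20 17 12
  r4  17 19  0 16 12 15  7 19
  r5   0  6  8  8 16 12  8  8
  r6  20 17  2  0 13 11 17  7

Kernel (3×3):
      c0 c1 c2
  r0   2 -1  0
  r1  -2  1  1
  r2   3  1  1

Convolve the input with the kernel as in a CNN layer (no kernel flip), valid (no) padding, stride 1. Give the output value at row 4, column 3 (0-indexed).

56

The receptive field on the input at this output position is [16 12 15 / 8 16 12 / 0 13 11]. Elementwise product with the kernel and sum: 16·2 + 12·-1 + 8·-2 + 16·1 + 12·1 + 0·3 + 13·1 + 11·1.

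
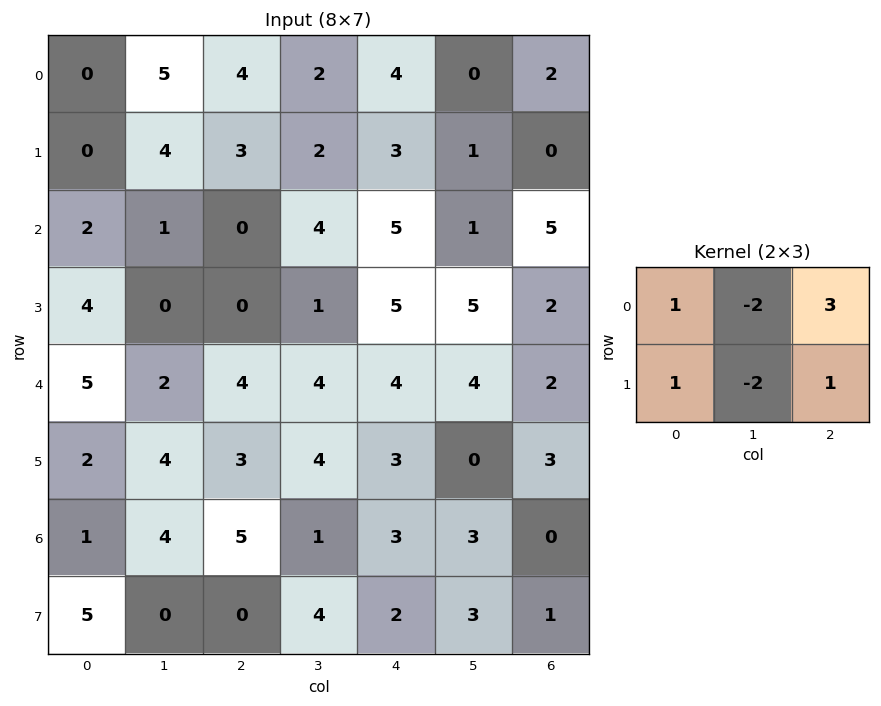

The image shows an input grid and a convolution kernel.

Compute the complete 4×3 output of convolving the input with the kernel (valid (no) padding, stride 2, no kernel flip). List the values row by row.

Output[0,0]: The receptive field on the input at this output position is [0 5 4 / 0 4 3]. Elementwise product with the kernel and sum: 0·1 + 5·-2 + 4·3 + 0·1 + 4·-2 + 3·1.

-3 14 11
4 10 15
10 6 8
13 6 -6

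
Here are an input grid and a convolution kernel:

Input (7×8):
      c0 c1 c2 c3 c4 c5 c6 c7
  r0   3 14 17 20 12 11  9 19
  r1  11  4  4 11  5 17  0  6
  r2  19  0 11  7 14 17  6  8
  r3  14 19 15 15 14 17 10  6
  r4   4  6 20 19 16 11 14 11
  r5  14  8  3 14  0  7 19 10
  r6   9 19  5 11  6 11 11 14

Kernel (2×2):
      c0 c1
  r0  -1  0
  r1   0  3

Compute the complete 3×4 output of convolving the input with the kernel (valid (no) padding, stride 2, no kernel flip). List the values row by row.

9 16 39 9
38 34 37 12
20 22 5 16

Output[0,0]: The receptive field on the input at this output position is [3 14 / 11 4]. Elementwise product with the kernel and sum: 3·-1 + 4·3.
Output[0,1]: The receptive field on the input at this output position is [17 20 / 4 11]. Elementwise product with the kernel and sum: 17·-1 + 11·3.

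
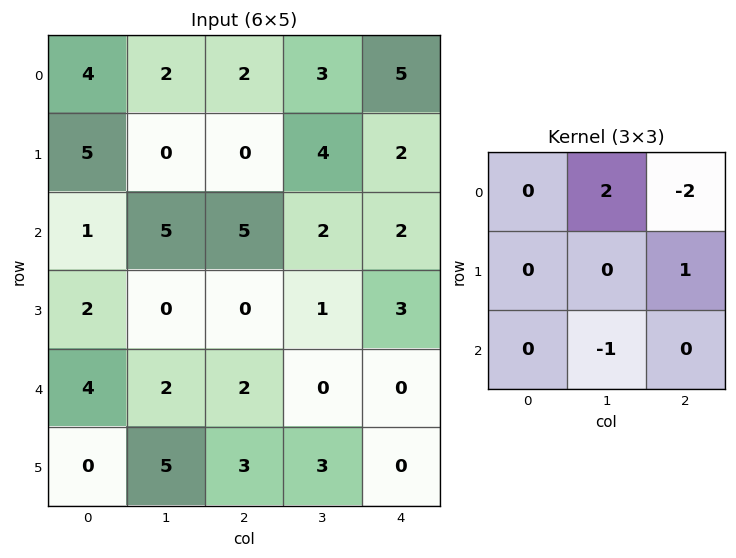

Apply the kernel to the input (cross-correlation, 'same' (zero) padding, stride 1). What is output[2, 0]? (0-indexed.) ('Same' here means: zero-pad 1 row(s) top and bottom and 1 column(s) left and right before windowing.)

The receptive field on the zero-padded input at this output position is [0 5 0 / 0 1 5 / 0 2 0]. Elementwise product with the kernel and sum: 5·2 + 0·-2 + 5·1 + 2·-1.

13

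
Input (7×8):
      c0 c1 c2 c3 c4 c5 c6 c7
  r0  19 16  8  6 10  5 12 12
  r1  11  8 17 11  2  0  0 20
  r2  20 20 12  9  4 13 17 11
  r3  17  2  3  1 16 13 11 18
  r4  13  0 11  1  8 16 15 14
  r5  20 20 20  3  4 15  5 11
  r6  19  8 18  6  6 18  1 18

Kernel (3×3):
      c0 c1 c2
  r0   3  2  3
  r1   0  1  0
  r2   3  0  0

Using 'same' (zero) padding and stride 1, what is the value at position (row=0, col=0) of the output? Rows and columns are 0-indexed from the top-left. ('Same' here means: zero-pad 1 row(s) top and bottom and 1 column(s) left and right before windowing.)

The receptive field on the zero-padded input at this output position is [0 0 0 / 0 19 16 / 0 11 8]. Elementwise product with the kernel and sum: 0·3 + 0·2 + 0·3 + 19·1 + 0·3.

19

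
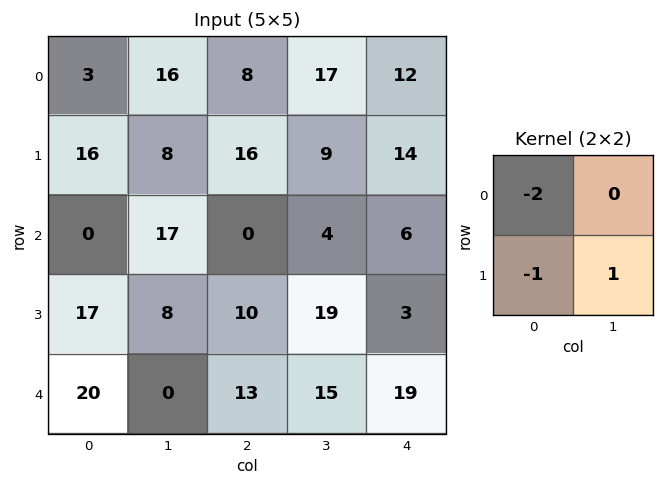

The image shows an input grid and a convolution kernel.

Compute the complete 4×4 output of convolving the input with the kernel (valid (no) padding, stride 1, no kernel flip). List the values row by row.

-14 -24 -23 -29
-15 -33 -28 -16
-9 -32 9 -24
-54 -3 -18 -34

Output[0,0]: The receptive field on the input at this output position is [3 16 / 16 8]. Elementwise product with the kernel and sum: 3·-2 + 16·-1 + 8·1.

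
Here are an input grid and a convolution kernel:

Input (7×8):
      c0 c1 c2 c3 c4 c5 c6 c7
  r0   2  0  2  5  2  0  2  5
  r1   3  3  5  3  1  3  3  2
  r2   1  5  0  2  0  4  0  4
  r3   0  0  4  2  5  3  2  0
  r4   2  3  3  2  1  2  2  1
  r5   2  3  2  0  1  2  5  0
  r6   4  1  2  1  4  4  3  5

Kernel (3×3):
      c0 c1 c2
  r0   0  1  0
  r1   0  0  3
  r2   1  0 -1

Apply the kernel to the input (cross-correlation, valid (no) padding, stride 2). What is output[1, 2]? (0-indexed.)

9

The receptive field on the input at this output position is [0 4 0 / 5 3 2 / 1 2 2]. Elementwise product with the kernel and sum: 4·1 + 2·3 + 1·1 + 2·-1.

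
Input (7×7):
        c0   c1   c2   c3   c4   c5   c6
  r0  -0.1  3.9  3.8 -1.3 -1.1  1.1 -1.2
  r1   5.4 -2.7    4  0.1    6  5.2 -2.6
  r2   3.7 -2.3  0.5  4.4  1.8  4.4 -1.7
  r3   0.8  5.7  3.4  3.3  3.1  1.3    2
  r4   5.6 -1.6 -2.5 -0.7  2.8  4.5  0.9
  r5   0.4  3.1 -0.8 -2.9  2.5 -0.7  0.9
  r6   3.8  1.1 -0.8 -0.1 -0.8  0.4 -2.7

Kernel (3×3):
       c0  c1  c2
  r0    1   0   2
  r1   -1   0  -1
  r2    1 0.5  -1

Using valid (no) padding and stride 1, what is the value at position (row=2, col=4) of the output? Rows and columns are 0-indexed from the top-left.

-2.55

The receptive field on the input at this output position is [1.8 4.4 -1.7 / 3.1 1.3 2 / 2.8 4.5 0.9]. Elementwise product with the kernel and sum: 1.8·1 + -1.7·2 + 3.1·-1 + 2·-1 + 2.8·1 + 4.5·0.5 + 0.9·-1.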